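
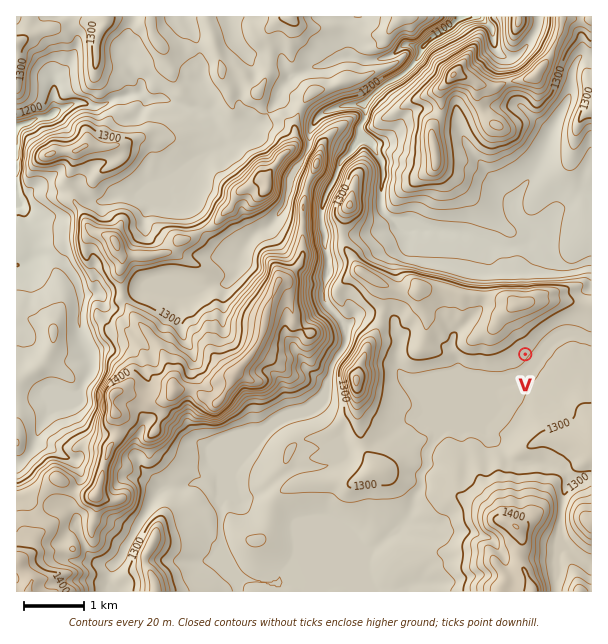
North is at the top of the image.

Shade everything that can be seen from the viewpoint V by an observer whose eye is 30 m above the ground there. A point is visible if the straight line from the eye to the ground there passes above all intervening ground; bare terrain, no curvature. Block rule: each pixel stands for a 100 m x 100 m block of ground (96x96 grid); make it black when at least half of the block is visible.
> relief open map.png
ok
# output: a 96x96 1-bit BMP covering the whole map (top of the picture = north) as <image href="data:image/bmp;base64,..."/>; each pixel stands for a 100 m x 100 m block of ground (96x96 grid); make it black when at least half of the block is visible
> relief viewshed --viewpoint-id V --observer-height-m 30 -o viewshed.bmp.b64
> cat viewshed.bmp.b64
<image width="96" height="96" href="data:image/bmp;base64,Qk2+BAAAAAAAAD4AAAAoAAAAYAAAAGAAAAABAAEAAAAAAIAEAAATCwAAEwsAAAIAAAAAAAAA////AAAAAAA/4AHgAAAeAAAAAA8/gAHgAAAOAAAAAA4/wAHgAAAHAAAAAAR/wAPgAAADAAAAAAT/wAPAAAABgAAAAAD8AAPAAAAAAAAAAAD8IAPgAAAAAAAAAAD4BAPgAAAAAAAAAAAwBgHgAAAAAAAAAAAAD4HgAAAAAAAAAAAAB4HAAAAAAAAAAAAAB4HAAAAAAAAAPBAABgCAAAAAAAAB/B8AAEAAAAAAAAAD/x8AAGAAAAAAAAAH/58AB/AAAAAAAAA//98AB+AAAAAAAAD//88AAgAAAAAAAIP//8cAAgAAAAAAA+f//+EAAAAAAAAAB+f//8AAAAAAAAAAH/H/4AAAAAAAAAAAH/H/wAAAAAAAAAAAP/v/wAIAAAAAAAAAP/v/+AMAAAAAAAAAP////AcAAAAAAAAAP/////8AAAAAAAAAf/////8AAAAAAAAAf/////8AAAAAAAAAf/////8AAAAAAAAAf/////8AAAAAAAAAf/////8AAAAAAAAAf/////8AAAAAAAAAf/////8AAAAAAAAAf/////8AAAAAAAAAf/////8AAAAAAAAAf/////8AAAAABAAAf/////8AAAAABgAAfj/f//8AAAAAAwAAeB+P//8AAAAAAYAAOB8L//8AAAAAAMAAOBwb//8AAAAAAOAAGAAJ//8AAAAAAGBgGAAB//8AAAAAAGBwAAAA//8AAAAAAHNgAAAA//8AAAAAAHPAAAAAf/8AAAAAADOAAAAAP/8AAAAAADMAAAAAH/8AAAAAADsAAAAAAAAAAAAAAB8AAAAAAAAAAAAAAB8AAAAAAAAAAAAAAA4AAAAAAAAAAAAAAA4AAAAAAAAAAAAAAAQAAAAAAAAAAAAAAAAAAAAAAAAAAAAAAAAAAAAAAAAAAAAAAAAAAAAAAAAAAAAAAAAAAAAAAAAAAAAAAAAAAAAAAAAAAAAAAAAAAAAAAAAAAAAAAAAAAAAAAAAAAAAAAAAAAAAAAAAAAAAAAAAAAAAAAAAAAAAAAAAAAAAAAAAAAAAAAAAAAAAAAAAAAAAAAAAAAAAAAAAAAAAAAAAAAAAAAAAAAAAAAAAAAAAAAAAAAAAAAAAAAAAAAAAAAAAAAAAAAAAAAAAAAAAAAAAAAAAAAAAAAAAAAAAAAAAAAAAAAAAAAAAAAAAAAAAAAAAAAAAAAAAAAAAAAAAAAAAAAAAAAAAAAAAAAAAAAAAAAAAAAAAAAAAAAAAAAAAAAAAAAAAAAAAAAAAAAAAAAAAAAAAAAAAAAAAAAAAAAAAAAAAAAAAAAAAAAAAAAAAAAAAAAAAAAAAAAAAAAAAAAAAAAAAAAAAAAAAAAAAAAAAAAAAAAAAAAAAAAAAAAAAAAAAAAAAAAAAAAAAAAAAAAAAAAAAAAAAAAAAAAAAAAAAAAAAAAAAAAAAAAAAAAAAAAAAAAAAAAAAAAAAAAAAAAAAAAAAAAAAAAAAAAAAAAAAAAAAAAAAAAAAAAAAAAAAAAAAAAAAAAAAAAAAAAAAAAAAAAAAAAAAAAAAAAAAAAAAAAAA="/>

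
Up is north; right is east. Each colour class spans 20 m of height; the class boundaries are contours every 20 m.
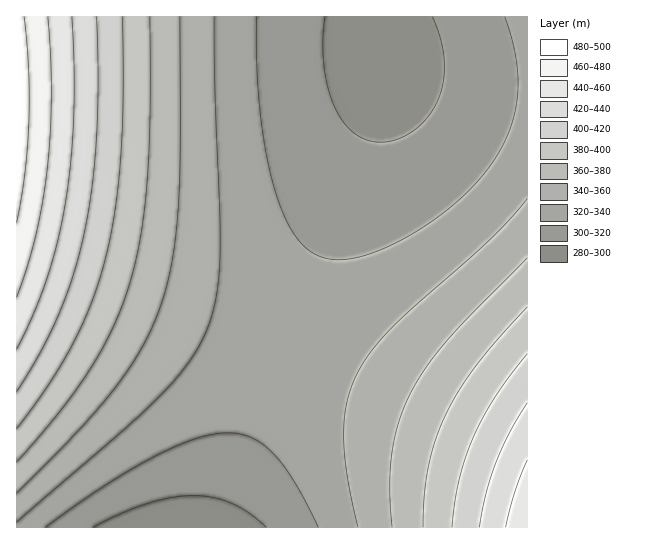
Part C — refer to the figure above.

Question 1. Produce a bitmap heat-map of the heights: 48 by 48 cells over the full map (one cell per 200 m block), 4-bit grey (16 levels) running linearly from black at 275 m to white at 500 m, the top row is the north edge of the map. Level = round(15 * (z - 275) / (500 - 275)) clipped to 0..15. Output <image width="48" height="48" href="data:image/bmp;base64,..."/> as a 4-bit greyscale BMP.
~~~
<image width="48" height="48" href="data:image/bmp;base64,Qk32BAAAAAAAAHYAAAAoAAAAMAAAADAAAAABAAQAAAAAAIAEAAATCwAAEwsAABAAAAAAAAAAAAAAABEREQAiIiIAMzMzAERERABVVVUAZmZmAHd3dwCIiIgAmZmZAKqqqgC7u7sAzMzMAN3d3QDu7u4A////AEQzMiIhERERERERIiIzM0RVVmd4iZqrvFRDMyIiIRERERESIiIzNERVVmd4iZqrvFVEQzMiIiIiIiIiIiMzNERVVmd4iZmqvGVURDMzIiIiIiIiIjMzNERVVmd4iJmqu2ZVREMzMyIiIiIiIzMzRERVVmd3iJmqu2ZlVERDMzMiIiIiMzMzRERVVmd3iJmqq3ZmVUREMzMzMzMzMzM0REVVVmZ3iJmaq3dmZVVEQzMzMzMzMzM0REVVVmZ3iImaq4d2ZlVUREMzMzMzMzM0REVVVmZ3eImZqoh3ZmVVRERDMzMzMzNEREVVVmZ3eIiZqpiHdmZVVEREMzMzMzNERERVVmZnd4iZmpiHd2ZVVURERDMzMzRERERVVWZnd4iJmpmId3ZlVVREREQzM0RERERVVWZmd3iJmamYh3ZmVVVERERERERERERVVVZmd3iImamYiHdmZVVURERERERERERFVVZmZ3eIiaqZiHd2ZVVUREREREREREREVVVmZnd4iLqpmId2ZlVVREREREREREREVVVWZmd3iLqpmId3ZmVVVERERERERERERVVVZmd3eLuqmYh3ZmVVVERERERERERERFVVVmZ3eMuqmYh3dmZVVEREREREREREREVVVWZnd8u6qYiHdmZVVUREREMzNERERERVVWZmd8u6qZiHdmZVVUREREMzMzNERERFVVZmZ8y6qZiHd2ZlVURERDMzMzM0REREVVVWZsy7qpmId2ZlVURERDMzMzMzNERERVVVZty7qpmId2ZlVURERDMzMzMzMzRERFVVVtzLqpmId3ZlVUREQzMzMzMzMzNERERVVdzLupmId3ZlVVREQzMzMzMzMzM0RERFVd3LuqmYh3ZlVVREQzMzMzMzMzMzNEREVd3LuqmYh3ZmVVREQzMzMzMzMzMzM0RERd3MuqmYh3ZmVVREMzMzMyIiIzMzMzRERe3MuqmYh3ZmVVREMzMzIiIiIiMzMzNERO3Mu6mYh3ZmVVREMzMzIiIiIiIjMzM0RO3cu6mYh3ZmVUREMzMyIiIiIiIiMzMzRO3cu6qYh3ZmVUREMzMiIiIiIiIiIzMzRO3cu6qYh3ZmVUREMzMiIiIiIiIiIjMzNO3cu6qZh3dmVURDMzMiIiIiIiIiIiMzM+3cu6qZiHdmVURDMzIiIiIiIiIiIiMzM+3cy6qZiHdmVURDMzIiIiIiIiIiIiIzM+3cy6qZiHdmVURDMzIiIiIhESIiIiIzM+3cy6qZiHdmVURDMzIiIiIRERIiIiIjM+3cy6qZiHdmVURDMzIiIiEREREiIiIjM+3cy6qZiHdmVURDMzIiIiEREREiIiIjM+3cy6qZiHdmVURDMzIiIhERERESIiIjM+3cy6qZiHdmVURDMyIiIhERERESIiIjM+3cy6qZiHdmVURDMyIiIhERERESIiIjM+3cy6qZiHdmVURDMyIiIhEREREiIiIjM+3cu6qZiHdmVURDMyIiIhEREREiIiIzM+3cu6qZiHdmVURDMyIiIhEREREiIiIzMw=="/>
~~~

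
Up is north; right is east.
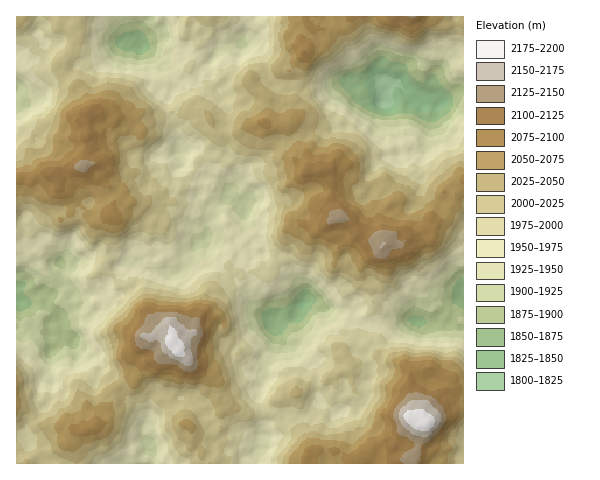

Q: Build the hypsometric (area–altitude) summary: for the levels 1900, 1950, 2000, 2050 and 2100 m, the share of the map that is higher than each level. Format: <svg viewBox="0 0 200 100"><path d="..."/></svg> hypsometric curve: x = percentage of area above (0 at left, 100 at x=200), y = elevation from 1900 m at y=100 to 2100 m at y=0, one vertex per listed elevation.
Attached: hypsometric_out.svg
<svg viewBox="0 0 200 100"><path d="M184 100l-28-25-55-25-51-25-35-25"/></svg>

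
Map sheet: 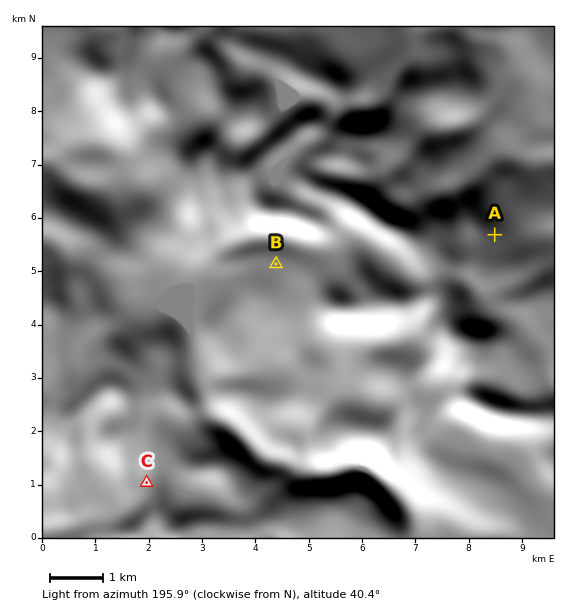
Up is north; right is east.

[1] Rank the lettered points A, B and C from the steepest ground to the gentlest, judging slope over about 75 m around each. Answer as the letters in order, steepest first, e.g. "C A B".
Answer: A C B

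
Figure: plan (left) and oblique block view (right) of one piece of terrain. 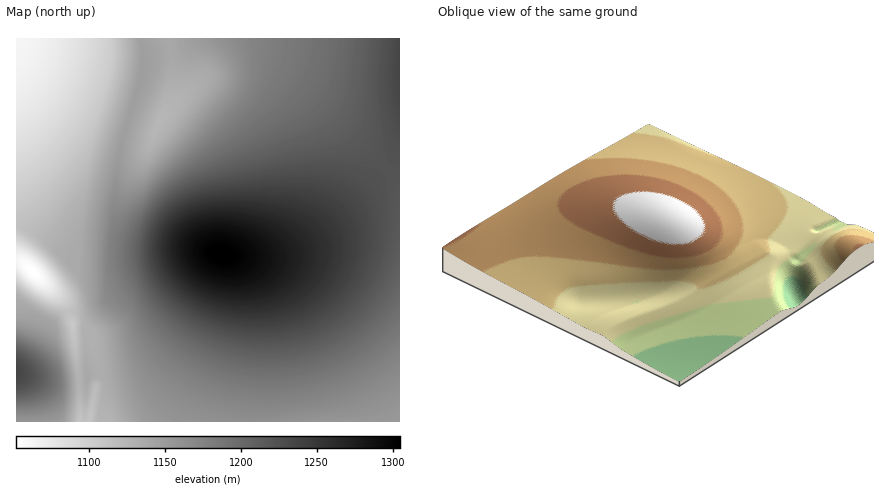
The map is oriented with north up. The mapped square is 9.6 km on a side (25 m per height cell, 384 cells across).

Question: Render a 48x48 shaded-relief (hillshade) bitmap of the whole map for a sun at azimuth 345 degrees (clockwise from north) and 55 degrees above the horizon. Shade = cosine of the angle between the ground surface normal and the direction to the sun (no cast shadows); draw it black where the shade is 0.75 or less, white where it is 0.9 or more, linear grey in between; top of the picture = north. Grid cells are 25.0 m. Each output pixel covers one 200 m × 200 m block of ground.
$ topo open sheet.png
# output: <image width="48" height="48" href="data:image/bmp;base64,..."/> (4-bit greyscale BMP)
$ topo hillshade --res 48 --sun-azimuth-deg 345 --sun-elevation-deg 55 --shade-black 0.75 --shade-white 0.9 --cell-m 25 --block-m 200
<image width="48" height="48" href="data:image/bmp;base64,Qk32BAAAAAAAAHYAAAAoAAAAMAAAADAAAAABAAQAAAAAAIAEAAATCwAAEwsAABAAAAAAAAAAAAAAABEREQAiIiIAMzMzAERERABVVVUAZmZmAHd3dwCIiIgAmZmZAKqqqgC7u7sAzMzMAN3d3QDu7u4A////ADM0REVXd3d3dmZmZmZmZmZVVVVVVWZmZiIzREVXd3d3dmZmZmZmZmZVVVVVVmZmZhIjNDVWd3d3dmZmZmZmZmZmVVVWZmZmZiMzREVWd3d3dmZmZmZmZmZVVVZmZmZmZkREVUZlZ3d3dmZmZmZmVVVVVVVVZmZmZlZmZld2Z3d3ZmZmZmZlVVVVVVVVVWZmZnd3d2d3d3d3ZmZmZmVVVVVVVVVVVVZmZomZh3iHd3d3ZmZmZlVVVVVVVVVVVVVmZqqpmHiHd3d3ZmZmVVVVVVVVVVVVVVVWZruqmHiHd3d3ZmZlVVVVVVVVVVVVVVVWZruph3iHd3d2ZmZVVVVVVVVVVVVVVVVVZrqZh3iGZmd2ZmVVVVRERERVVVVVVVVVZqmZmHd2VVZ2ZlVVVERERERVVVVVVVVVZpiaund2VVZmZlVVRERERERVVVVVVVVVZom7y5h3ZmZmZlVURERERERVVVVVVVVWZpvMuod3d2ZmZVVUREREREVVVVVVVVVmZqu7mGZ3h3ZmZlVVRERERVVVVVVVVWZmZqupdVZ3h3dmZlVVVVVVVVVVVmZmZmZmZql1RFd3h3d3ZmZVVVVVVWZmZmZmZmZmZoZDNGd3h3d3dmZmZmZmZmZmZmZmZmZmZlMiRnd4iHd3d3d3d3d3d3d3d2ZmZmZmZjIkZ3d4iIiIiId3d3d3d3d3d3d3dmZmZjNWeHeIiIiIiIiIiIiIiIh3d3d3d3dmZkV4iIeIiIiZmZmZmZmZiIiIiHd3d3d3ZneIiIiIiImZqqqqqpmZmZiIiIh3d3d3doiIiIiIiImaqqqqqqqpmZmIiIiHd3d3d4iIiIiIiImau7uqqqqqmZmYiIiId3d3d4iIiIiIiImau7u7qqqqqZmZiIiIh3d3d4iIiIiIiIiau7u7qqqqqZmZiIiIiHd3d4iIiIiIiIiau7u7qqqqmZmZmIiIiHd3d4iIiIiJiIiJq7u6qqqpmZmZiIiIiHd3d4iIiIiJmIeJqruqqqmZmZmZiIiIiHd3d4iIiIiJmId4mqqqqpmZmZmYiIiIiHd3d4iIiIiJmId3iaqqqZmZmZiIiIiIiHd3d4iIiIiImYdneZqqqZmZmIiIiIiIiHd3d4iIiIiImYdmeJmqqZmYiIiIiIiIiHd3d4iIiIiImYdmZ4mZqZmYiIiIiIiIiHd3d4iIiIiImZhmZniZmZmYiIiIiIiIh3d3d4iIiIiIiZh2VneJmZmYiIiIiIiIh3d3d4iIiIiIiZh2ZWd4mZmZiIiIiIiId3d3d4iIiIiIiZmGZWZ3iZmZiIiIiIh3d3d3d4iIiIiIiJmHZmZneImYiIiId3d3d3d3d3eIiIiIiJiHZmZmd4iIiId3d3d3d3d3d3d3iIiIiIiHZmZmZnd3d3d3d3d3d3d3d3d3eIiIiIiIdmZmZmZ3d3d3d3d3d3d3d3d3d3iIiIiId3d2ZmZnd3d3d3d3d3d3d3d3d3d3eIiHd3d3ZmZnd3d3d3d3d3d3iHd3d3d3eHd3d3d3ZmZnd3d3d3d3d3d3iA=="/>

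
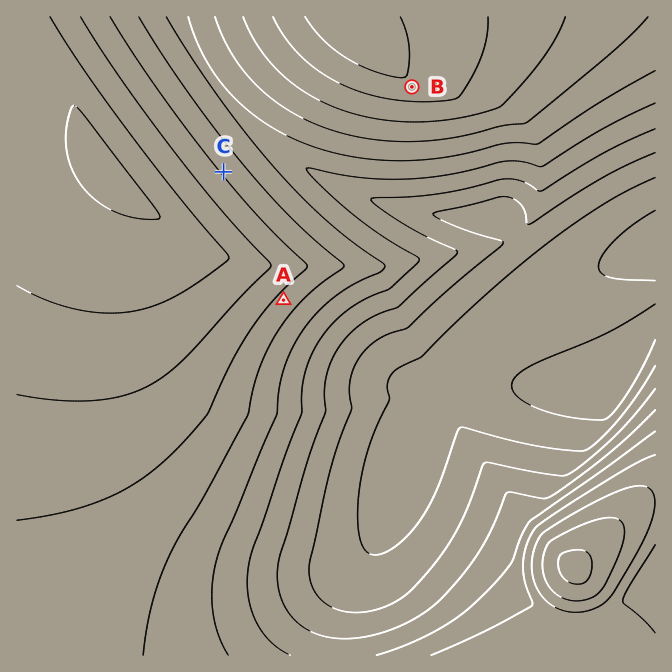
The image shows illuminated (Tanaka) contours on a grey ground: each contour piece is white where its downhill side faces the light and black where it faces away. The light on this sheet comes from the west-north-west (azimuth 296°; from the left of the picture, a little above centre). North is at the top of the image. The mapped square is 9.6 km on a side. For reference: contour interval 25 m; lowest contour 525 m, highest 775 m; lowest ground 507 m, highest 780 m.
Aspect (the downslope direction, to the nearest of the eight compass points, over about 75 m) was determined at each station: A SE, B S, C NE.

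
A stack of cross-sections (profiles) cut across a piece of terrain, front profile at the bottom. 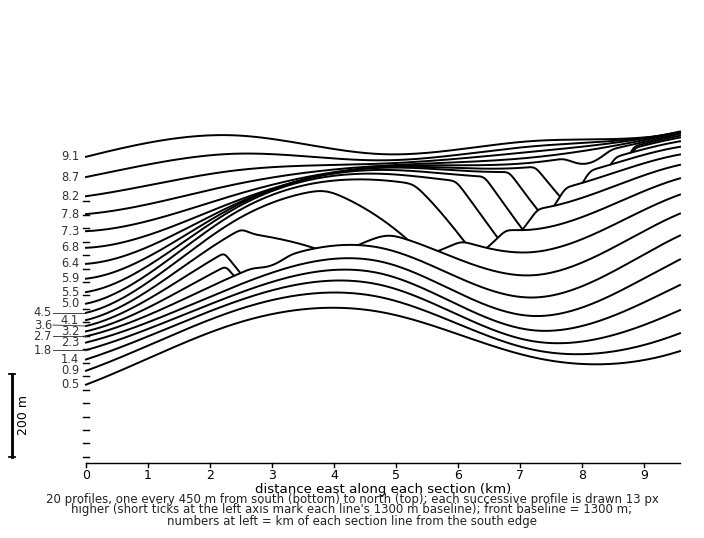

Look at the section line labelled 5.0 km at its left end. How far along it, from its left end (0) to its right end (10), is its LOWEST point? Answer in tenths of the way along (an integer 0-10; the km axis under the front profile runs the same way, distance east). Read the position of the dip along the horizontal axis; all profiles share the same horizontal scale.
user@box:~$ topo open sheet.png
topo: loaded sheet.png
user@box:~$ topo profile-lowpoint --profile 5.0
0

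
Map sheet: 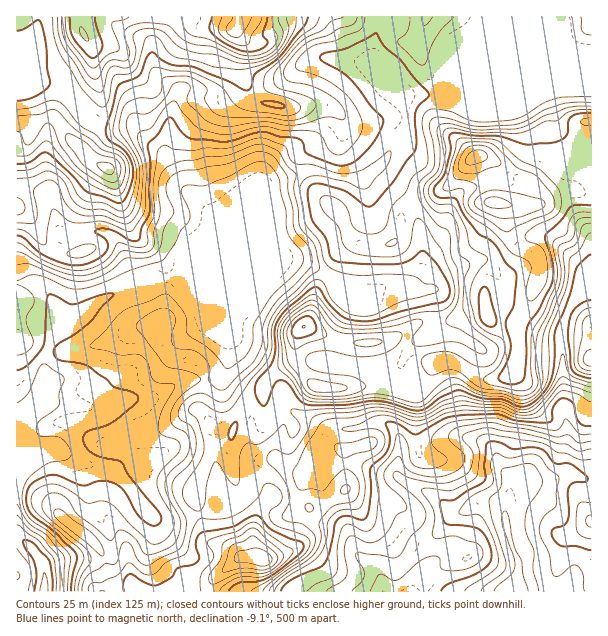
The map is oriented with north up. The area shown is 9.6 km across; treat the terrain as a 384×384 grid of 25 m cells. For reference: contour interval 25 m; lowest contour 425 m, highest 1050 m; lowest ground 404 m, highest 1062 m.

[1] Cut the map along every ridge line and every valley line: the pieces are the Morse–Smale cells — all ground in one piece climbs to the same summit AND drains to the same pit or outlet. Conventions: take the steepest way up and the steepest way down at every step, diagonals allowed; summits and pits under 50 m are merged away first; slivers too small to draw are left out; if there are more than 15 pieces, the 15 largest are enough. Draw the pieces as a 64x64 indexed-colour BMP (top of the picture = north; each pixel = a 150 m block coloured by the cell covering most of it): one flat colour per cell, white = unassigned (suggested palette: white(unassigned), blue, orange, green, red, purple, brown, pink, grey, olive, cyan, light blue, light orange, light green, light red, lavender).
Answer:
<image width="64" height="64" href="data:image/bmp;base64,Qk12CAAAAAAAAHYAAAAoAAAAQAAAAEAAAAABAAQAAAAAAAAIAAATCwAAEwsAABAAAAAAAAAA////ALR3HwAOf/8ALKAsACgn1gC9Z5QAS1aMAMJ34wB/f38AIr28AM++FwDox64AeLv/AIrfmACWmP8A1bDFABEbu7u4iIu7u4iIiIiIiIiIiIiIhVVVVVVVVVzMzMAAERu7u7u7u7u7u7uIiIiIiIiIiIiFVVVVVVVVVczMzMARG7u7u7u7u7u7u7iIiIiIiIiIiFVVVVVVVVVVzMzMzBERG7sbu7u7u7u7u4iIiIiIiIiFVVVVVVVVVVXMzMzMEREREREbu7u7u7u7iIiIiIiIiFVVVVVVVVVVXMzMzMwRERERERu7u7u7u4iIiIiIiIiFVVVVVVVVVVVczMzMzBERERERu7u7u7u4iIiIiIiIiIVVVVVVVVVVVVzMzMzMERERERG7u7u7u7iIiIiIiIhVVVVVVVVVVVVVzMzMzMwRERERG7u7sRERiIiIiIiFVVVVVVVVVVVVVVXMzMzMzBERERG7u7sREREACIiIiIVVVVVVVVVVVWZlVczMzMzMEREREbu7sREREQAAAIiIhVVVVVVVVVVWZmZmbMzMzMwRERERu7uxERERAAAAiIiIVVVVVVVVVmZmZmZszMzMzBERERG7uxEREREAAACIiIhVVVVVVVZmZmZmZmzCLMzMERERG7sRERERERAAAIiIhVVVVVVVZmZmZmZmIiIiIAAREREREREREREREAAACIVVVVVVVVVmZmZmZmYiIiIgABEREREREREREREQAAAABVVVVVVVVVZmZmZmYiIiIiAAEREREREREREREREAAAAFVVVVVVVVVmZmZmYiIiIiIAAREREREREREREREQAAAABVVVVVVVVmZmZiIiIiIiIgABEREREREREREREREQAAAFVVZmZlVmZmZiIiIiIiIiAAEREREREREREREREREAAAVWZmZmZmZmZmIiIiIiIiIAARERERERERERERERERAABmZmZmZmZmZmIiIiIiIiIgABERERERERERERERERAAAGZmZmZmZmZmIiIiIiIiIiAAERERERERERERERERAAAAZmZmZmZmZmIiIiIiIiIiIAARERERERERERERERAAAAZmZmZmZmZmIiIiIiIiIiIgABEREREREREREREREAAAdmZmZmZmZmIiIiIiIiIiIiAAERERERERERERERERAAd3ZmZmZmZmYiIiIiIiIiIiIAAREREREREREREREREHd3d2ZmZmZmZiIiIiIiIiIiIgABEREREREREREREREQd3d3ZmZmZmZmYiIiIiIiIiIiAAEREREREREREREREXd3d3dmZ3d3d3ZmYiIiIiIiIiIAAREREREREREREREXd3d3d3d3d3d3d3ZiIiIiIiIiIgABEREREREREREREXd3d3d3d3d3d3d3d3MzIiIiIiIiAAEREREREREREREXd3d3d3d3d3d3d3d3czMzIiIiIiIAAREREREREREREXd3d3d3d3d3d3d3d3dzMzMyIiIiIiABERERERERERERd3d3d3d3d3d3Mzd3czMzMzMzMyIiIiERERERERGhERd3d3d3d3d3dzMzMzMzMzMzMzMzMiIiIREREREREaqqozMzMzd3d3dzMzMzMzMzMzMzMzMyIiIhEREREREaqqqqMzMzMzN3czMzMzMzMzMzMzMzMzIiIiERERERERqqqqozMzMzMzMzMzMzMzMzMzMzMzMzMiIiIREQABERqqqqqqMzMzMzMzMzMzMzMzMzMzMzMzIiIiIhEQAAERGqqqqqqkMzMzMzMzMzMzMzMzMzMzMzIiIiIiEQANqqqqqqqqqqRDMzMzMzMzMzMzMzMzMzMzMiIiIiIRAN3aqqqqqqqqqkQzMzMzMzMzMzMzMzMzMzMiIiIiIgAA3dqqqqqqqqqkREMzMzMzMzMzMzMzMzMzMyIiIiIiAADd3aqqqqqqqkRERDMzMzMzMzMzMzMzMzMyIiIiIiIA3d3dqqqqqqqkREREQzMzMzMzMzMzMzMzMzIiIiIiIt3d3d3aqqqqqkREREREMzMzMzMzMzMzMzMzIiIiIiIi3d3d3dqqqqqkREREREREQzM0REMzMzMzMzMiIiIiIiLd3d3d2qqqqqREREREREREREREREMzMzMzMiIiIiIiIt3d3d2qqqqqREREREREREREREREQzMzMzMyIiIiIiIi3d3d3aqqqqrkREREREREREREREREMzMzMyIiIiIiIiLd3d3dqqqq7uREREREREREREREREQzMzMyIiIiIiIiIt3d3d3aqq7u5EREREREREREREREREMzMiIiIiIiIiIi3d3d3d7u7u7kRERERERERERESZmUQzMiIiIiIiIiIiLd3d3QDu7u7uRERERERERERESZmZmSIiIiIiIiIiIiIt3d3dAA7u7u7kRERERJmZmZmZmZmZIiIiIiIiIiIiIi3d3dAA7u7u7uRERERJmZmZmZmZmf////IiIiIiIiIiLd3QAADu7u7uREREREmZmZmZmZmZ////8iIiIiIiIiIgAAAAAO7u7uREREREmZmZmZmZmZn/////IiIiIiIiIiAAAAAA7u7uRERERESZmZmZmZmZn//////yIiIiIiIiIAAAAADu7u5ERERERJmZmZmZmZmf//////8iIiIiIiIgAAAADu7u7kREREREmZmZmZmZmZ////////IiIiIiIiAAAAAO7u7uRERERESZmZmZmZmZn///////8iIiIiIiIAAAAO7u7uRERERERJmZmZmZmZmf///////yIiIiIiIgAAAA7u7u5EREREREmZmZmZmZmZn///////8iIiIiIi"/>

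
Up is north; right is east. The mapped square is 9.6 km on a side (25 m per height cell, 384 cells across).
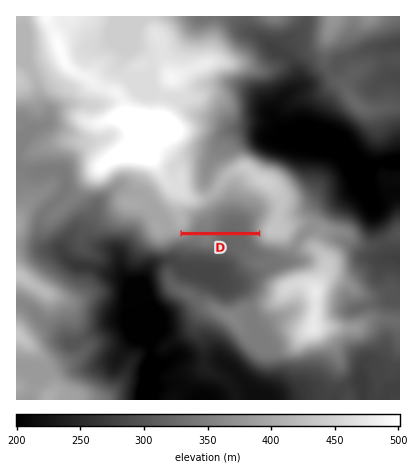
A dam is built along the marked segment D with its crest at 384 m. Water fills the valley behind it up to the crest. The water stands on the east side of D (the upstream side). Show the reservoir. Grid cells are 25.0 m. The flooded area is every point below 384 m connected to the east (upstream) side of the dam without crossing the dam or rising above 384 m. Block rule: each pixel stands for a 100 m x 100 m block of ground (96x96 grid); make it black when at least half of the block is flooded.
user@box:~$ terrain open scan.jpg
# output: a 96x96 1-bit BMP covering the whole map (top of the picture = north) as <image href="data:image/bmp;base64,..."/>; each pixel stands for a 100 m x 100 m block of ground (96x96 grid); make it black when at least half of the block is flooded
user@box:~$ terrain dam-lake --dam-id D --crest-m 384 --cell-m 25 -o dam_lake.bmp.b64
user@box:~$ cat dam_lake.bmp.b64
<image width="96" height="96" href="data:image/bmp;base64,Qk2+BAAAAAAAAD4AAAAoAAAAYAAAAGAAAAABAAEAAAAAAIAEAAATCwAAEwsAAAIAAAAAAAAA////AAAAAAAAAAAAAAAAAAAAAAAAAAAAAAAAAAAAAAAAAAAAAAAAAAAAAAAAAAAAAAAAAAAAAAAAAAAAAAAAAAAAAAAAAAAAAAAAAAAAAAAAAAAAAAAAAAAAAAAAAAAAAAAAAAAAAAAAAAAAAAAAAAAAAAAAAAAAAAAAAAAAAAAAAAAAAAAAAAAAAAAAAAAAAAAAAAAAAAAAAAAAAAAAAAAAAAAAAAAAAAAAAAAAAAAAAAAAAAAAAAAAAAAAAAAAAAAAAAAAAAAAAAAAAAAAAAAAAAAAAAAAAAAAAAAAAAAAAAAAAAAAAAAAAAAAAAAAAAAAAAAAAAAAAAAAAAAAAAAAAAAAAAAAAAAAAAAAAAAAAAAAAAAAAAAAAAAAAAAAAAAAAAAAAAAAAAAAAAAAAAAAAAAAAAAAAAAAAAAAAAAAAAAAAAAAAAAAAAAAAAAAAAAAAAAAAAAAAAAAAAAAAAAAAAAAAAAAAAAAAAAAAAAAAAAAAAAAAAAAAAAAAAAAAAAAAAAAAAAAAAAAAAAAAAAAAAAAAAAAAAAAAAAAAAAAAAAAAAAAAAAAAAAAAAAAAAAAAAAAAAAAAAAAAAAAAAAAAAAAAAAAAAAAAAAAAAAAAAAAAAAAAAAAAAAAAAAAAAAAAAAAAAAAAAAAAAAAAAAAAAAAAAAAAAAAAAAAAAAAAAAAAB//+AAAAAAAAAAAAB//+AAAAAAAAAAAAA//+AAAAAAAAAAAAA///AAAAAAAAAAAAAf//AAAAAAAAAAAAAH//AAAAAAAAAAAAAD//AAAAAAAAAAAAAA/+AAAAAAAAAAAAAAP4AAAAAAAAAAAAAAHAAAAAAAAAAAAAAAAAAAAAAAAAAAAAAAAAAAAAAAAAAAAAAAAAAAAAAAAAAAAAAAAAAAAAAAAAAAAAAAAAAAAAAAAAAAAAAAAAAAAAAAAAAAAAAAAAAAAAAAAAAAAAAAAAAAAAAAAAAAAAAAAAAAAAAAAAAAAAAAAAAAAAAAAAAAAAAAAAAAAAAAAAAAAAAAAAAAAAAAAAAAAAAAAAAAAAAAAAAAAAAAAAAAAAAAAAAAAAAAAAAAAAAAAAAAAAAAAAAAAAAAAAAAAAAAAAAAAAAAAAAAAAAAAAAAAAAAAAAAAAAAAAAAAAAAAAAAAAAAAAAAAAAAAAAAAAAAAAAAAAAAAAAAAAAAAAAAAAAAAAAAAAAAAAAAAAAAAAAAAAAAAAAAAAAAAAAAAAAAAAAAAAAAAAAAAAAAAAAAAAAAAAAAAAAAAAAAAAAAAAAAAAAAAAAAAAAAAAAAAAAAAAAAAAAAAAAAAAAAAAAAAAAAAAAAAAAAAAAAAAAAAAAAAAAAAAAAAAAAAAAAAAAAAAAAAAAAAAAAAAAAAAAAAAAAAAAAAAAAAAAAAAAAAAAAAAAAAAAAAAAAAAAAAAAAAAAAAAAAAAAAAAAAAAAAAAAAAAAAAAAAAAAAAAAAAAAAAAAAAAAAAAAAAAAAAAAAAAAAAAAAAAAAAAAAAAAAAAAAAAAAAAAAAAAAAAAAAAAAAAAAAAAAAAAA="/>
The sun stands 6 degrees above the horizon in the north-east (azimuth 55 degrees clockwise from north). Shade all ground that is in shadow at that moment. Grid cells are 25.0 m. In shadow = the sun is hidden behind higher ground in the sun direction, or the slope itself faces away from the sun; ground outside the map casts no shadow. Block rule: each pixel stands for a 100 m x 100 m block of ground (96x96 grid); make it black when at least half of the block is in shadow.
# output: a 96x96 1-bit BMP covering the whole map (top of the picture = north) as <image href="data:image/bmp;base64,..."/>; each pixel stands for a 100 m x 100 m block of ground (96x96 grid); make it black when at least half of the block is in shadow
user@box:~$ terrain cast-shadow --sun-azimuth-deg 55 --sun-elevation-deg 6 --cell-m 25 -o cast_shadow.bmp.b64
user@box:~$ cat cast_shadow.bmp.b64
<image width="96" height="96" href="data:image/bmp;base64,Qk2+BAAAAAAAAD4AAAAoAAAAYAAAAGAAAAABAAEAAAAAAIAEAAATCwAAEwsAAAIAAAAAAAAA////AAAAAAAAAAAAAAAAAAAAAAAAAAAAAAAAAAAAAAAAAAAAAAAAABAAAAAAAAAAAAAD8HAAAAAAAAAAAAAH/nAAAAAAAAAAAAAf/zAAAAAAAAAAAAA//8AHAAAAAAAAAAB///AHAAAAAAAAAAB///gDAAAAAAAAAAD///4AAAAAAAAAAAH///4AAAAAAAAAABP/8f5wAABAAAAAAH//4f7wAAAAAAAAAP//wf7wAAAAAAAAAP//gf5gAAAAAAAAAff/gP4AAAAAAAAAD+f/AP4AAAAAAAAAH+f+AHwAAAAAAAAAH+/8AAAAAAAAAAAAf/f4AAAAAAAAAAAA//vwHAAAAAAAAAAB//nAPw+AAAAOAAAD//gAP4/AAAA/AAAD//AAH4fAAAB/AAAH//AAH4PAAAD+AAAD/+AAH4PAAAD8AAAD/4AAD8HAAAD4AAAD/gAAD8AAAADgAAAD/AAAB4AAAAAAAAAB/AAAAAAAAAAAAAAB+AAAAAAAAAAAAABw+AAAAAAAAAAAAAH/+AAAAAAAAAAAAAH/8AAAAACAAAAAAAH/8AAGAA/wAAAAAAH/+AAHgAfwAAAAAAH//AQD/4PgAAAAAAH/+AcB/+HAAAAAAAP/+AIB/+AAAAAAAAH/8AAB/+AAAAAAAAH/4AAA/wAAAAAAAAH/4AAAfgAAAAAAAAH/wAAAfAAAAAAAAA/fwAAAPAAAAAAAAA/vgAAAfAAAAAAAAB/jAAAAeAAAAAAAAA/gAAAAfgAAAAAAAA/gHgAAfwAAAAAAAA/APwAAfwAAAAAA/B+AfwAAfwAAAAAAf/+A/gAA/wAAAAAAf/8B/AAA/gAAAAAAf//3/AAA/AAAAAAAP///+AAAeAAAAAAAP/n/+AAAAAAAAAAAP/n/8AAAAAAAAAAAP/j/4AAAAAAAAAAAP/D/4AAAAAAAAAAAP+B/wAAAAAAAAAAAf+A/gAAAAAAAAAAAf8AAAAAAAAAAAAAAP8AAAAAAAAAAAAAAP4AAAAAAAAAAD4AAHgAAAAAAAAAAH8AAAAAAAAAAAAAA/4AAf4PAAAAAAAAH/4AA//P4AAAAAAAf/4AA//P4AAAAAAA//wAA/8HwAAAAAAA//wAA/wDgAAAAAAB//wAA/gAAAAAAAAB//gAA/AAAAAAAAAA//AAA8AAAAAAAAAA/+AAB8AAAAAAAAAAf8AAD+AAAAAAAAAAH4AAD+AAAAAAAAAADwAAD4AAAAAAAAAAzgAADAAAAAAAAAAD8AAACAwAAAAAAAAH8AAAH/wAAAAAAGAP8AAAH/gAAAAAAGAH8AAAP/AAAAAAAAAH4AAAP+AAAAAAAAAHwAAAP8AAAAAAAAADAAAAf4AAAAAAAAAAAAAAf4AAAAAAAAAAAAAAfwAAAAAAAAADgAAAfwAAAAAAAAAD4AAAfgAAAAAAAAAH4AAA/gAAAAAAAAAD4AAB/gAAAAAAAAAD4AAB/AAAAAAAAAAD4AAB/AAAAAAAADwD4AAB+AAAAAAAAH4B4AAA+AAAAAAAADwB8AAAeAAAAAAAABAA8AAA="/>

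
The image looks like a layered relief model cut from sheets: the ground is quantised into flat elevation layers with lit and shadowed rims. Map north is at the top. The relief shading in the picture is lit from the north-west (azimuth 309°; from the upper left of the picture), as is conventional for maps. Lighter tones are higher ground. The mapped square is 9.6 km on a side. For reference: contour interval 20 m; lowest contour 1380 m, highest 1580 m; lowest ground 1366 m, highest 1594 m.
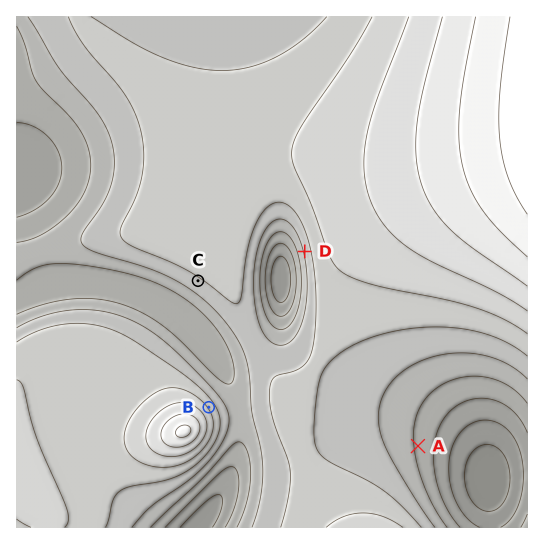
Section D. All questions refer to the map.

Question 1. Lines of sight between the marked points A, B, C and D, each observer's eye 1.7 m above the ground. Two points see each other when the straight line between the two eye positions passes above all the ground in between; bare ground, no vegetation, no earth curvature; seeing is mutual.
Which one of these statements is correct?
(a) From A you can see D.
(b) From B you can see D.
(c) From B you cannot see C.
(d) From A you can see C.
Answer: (b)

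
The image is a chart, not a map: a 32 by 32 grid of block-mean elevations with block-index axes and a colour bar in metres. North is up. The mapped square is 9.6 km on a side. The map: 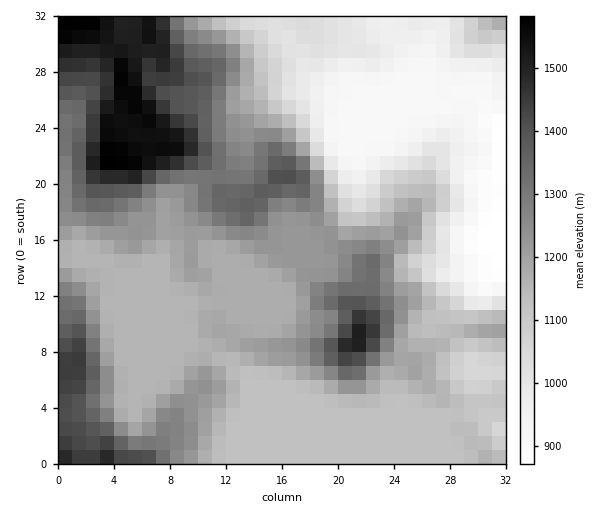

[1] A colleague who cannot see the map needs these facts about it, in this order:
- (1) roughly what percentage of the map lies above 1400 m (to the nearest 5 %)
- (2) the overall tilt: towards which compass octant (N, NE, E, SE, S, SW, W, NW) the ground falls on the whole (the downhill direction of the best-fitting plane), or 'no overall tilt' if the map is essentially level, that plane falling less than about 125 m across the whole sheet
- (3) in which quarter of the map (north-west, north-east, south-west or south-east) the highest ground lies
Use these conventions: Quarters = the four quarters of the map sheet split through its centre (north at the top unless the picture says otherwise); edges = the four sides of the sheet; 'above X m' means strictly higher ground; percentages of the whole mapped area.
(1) Ground above 1400 m makes up about 15 % of the sheet.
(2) On the whole the ground falls towards the east.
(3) Look to the north-west quarter for the highest ground.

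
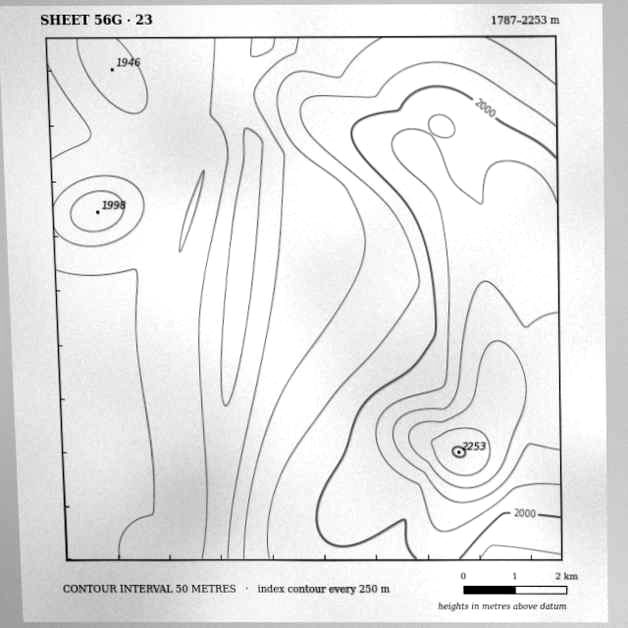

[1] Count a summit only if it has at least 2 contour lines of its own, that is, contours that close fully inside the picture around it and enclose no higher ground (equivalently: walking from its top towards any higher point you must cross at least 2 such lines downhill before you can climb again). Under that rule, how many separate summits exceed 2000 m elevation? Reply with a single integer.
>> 1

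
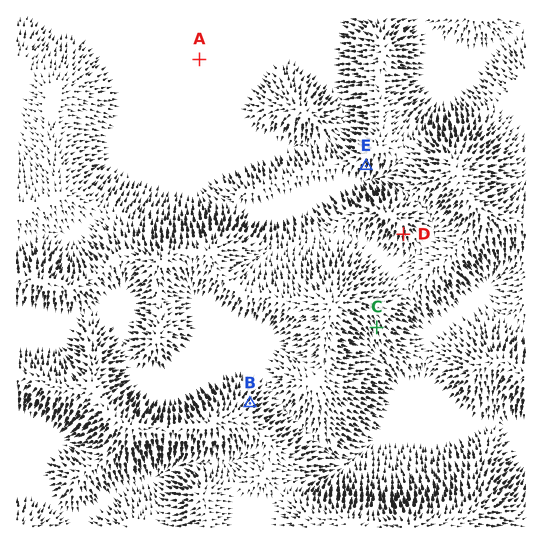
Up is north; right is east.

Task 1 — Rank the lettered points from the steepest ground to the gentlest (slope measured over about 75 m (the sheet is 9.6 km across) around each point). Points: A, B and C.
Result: B C A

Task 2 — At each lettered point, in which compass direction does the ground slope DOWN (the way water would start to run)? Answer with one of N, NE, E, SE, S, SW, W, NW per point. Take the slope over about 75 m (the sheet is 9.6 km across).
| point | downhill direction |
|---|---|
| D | S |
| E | S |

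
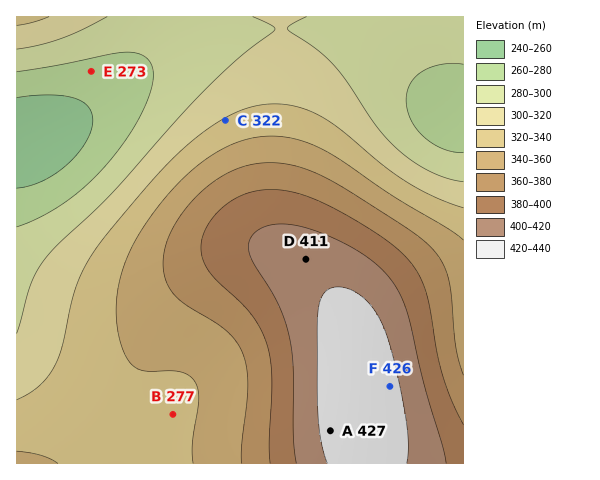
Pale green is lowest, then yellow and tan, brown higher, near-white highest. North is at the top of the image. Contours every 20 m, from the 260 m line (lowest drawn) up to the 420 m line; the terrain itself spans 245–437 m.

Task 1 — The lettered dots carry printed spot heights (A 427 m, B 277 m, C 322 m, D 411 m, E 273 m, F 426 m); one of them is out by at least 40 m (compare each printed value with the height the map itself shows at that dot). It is B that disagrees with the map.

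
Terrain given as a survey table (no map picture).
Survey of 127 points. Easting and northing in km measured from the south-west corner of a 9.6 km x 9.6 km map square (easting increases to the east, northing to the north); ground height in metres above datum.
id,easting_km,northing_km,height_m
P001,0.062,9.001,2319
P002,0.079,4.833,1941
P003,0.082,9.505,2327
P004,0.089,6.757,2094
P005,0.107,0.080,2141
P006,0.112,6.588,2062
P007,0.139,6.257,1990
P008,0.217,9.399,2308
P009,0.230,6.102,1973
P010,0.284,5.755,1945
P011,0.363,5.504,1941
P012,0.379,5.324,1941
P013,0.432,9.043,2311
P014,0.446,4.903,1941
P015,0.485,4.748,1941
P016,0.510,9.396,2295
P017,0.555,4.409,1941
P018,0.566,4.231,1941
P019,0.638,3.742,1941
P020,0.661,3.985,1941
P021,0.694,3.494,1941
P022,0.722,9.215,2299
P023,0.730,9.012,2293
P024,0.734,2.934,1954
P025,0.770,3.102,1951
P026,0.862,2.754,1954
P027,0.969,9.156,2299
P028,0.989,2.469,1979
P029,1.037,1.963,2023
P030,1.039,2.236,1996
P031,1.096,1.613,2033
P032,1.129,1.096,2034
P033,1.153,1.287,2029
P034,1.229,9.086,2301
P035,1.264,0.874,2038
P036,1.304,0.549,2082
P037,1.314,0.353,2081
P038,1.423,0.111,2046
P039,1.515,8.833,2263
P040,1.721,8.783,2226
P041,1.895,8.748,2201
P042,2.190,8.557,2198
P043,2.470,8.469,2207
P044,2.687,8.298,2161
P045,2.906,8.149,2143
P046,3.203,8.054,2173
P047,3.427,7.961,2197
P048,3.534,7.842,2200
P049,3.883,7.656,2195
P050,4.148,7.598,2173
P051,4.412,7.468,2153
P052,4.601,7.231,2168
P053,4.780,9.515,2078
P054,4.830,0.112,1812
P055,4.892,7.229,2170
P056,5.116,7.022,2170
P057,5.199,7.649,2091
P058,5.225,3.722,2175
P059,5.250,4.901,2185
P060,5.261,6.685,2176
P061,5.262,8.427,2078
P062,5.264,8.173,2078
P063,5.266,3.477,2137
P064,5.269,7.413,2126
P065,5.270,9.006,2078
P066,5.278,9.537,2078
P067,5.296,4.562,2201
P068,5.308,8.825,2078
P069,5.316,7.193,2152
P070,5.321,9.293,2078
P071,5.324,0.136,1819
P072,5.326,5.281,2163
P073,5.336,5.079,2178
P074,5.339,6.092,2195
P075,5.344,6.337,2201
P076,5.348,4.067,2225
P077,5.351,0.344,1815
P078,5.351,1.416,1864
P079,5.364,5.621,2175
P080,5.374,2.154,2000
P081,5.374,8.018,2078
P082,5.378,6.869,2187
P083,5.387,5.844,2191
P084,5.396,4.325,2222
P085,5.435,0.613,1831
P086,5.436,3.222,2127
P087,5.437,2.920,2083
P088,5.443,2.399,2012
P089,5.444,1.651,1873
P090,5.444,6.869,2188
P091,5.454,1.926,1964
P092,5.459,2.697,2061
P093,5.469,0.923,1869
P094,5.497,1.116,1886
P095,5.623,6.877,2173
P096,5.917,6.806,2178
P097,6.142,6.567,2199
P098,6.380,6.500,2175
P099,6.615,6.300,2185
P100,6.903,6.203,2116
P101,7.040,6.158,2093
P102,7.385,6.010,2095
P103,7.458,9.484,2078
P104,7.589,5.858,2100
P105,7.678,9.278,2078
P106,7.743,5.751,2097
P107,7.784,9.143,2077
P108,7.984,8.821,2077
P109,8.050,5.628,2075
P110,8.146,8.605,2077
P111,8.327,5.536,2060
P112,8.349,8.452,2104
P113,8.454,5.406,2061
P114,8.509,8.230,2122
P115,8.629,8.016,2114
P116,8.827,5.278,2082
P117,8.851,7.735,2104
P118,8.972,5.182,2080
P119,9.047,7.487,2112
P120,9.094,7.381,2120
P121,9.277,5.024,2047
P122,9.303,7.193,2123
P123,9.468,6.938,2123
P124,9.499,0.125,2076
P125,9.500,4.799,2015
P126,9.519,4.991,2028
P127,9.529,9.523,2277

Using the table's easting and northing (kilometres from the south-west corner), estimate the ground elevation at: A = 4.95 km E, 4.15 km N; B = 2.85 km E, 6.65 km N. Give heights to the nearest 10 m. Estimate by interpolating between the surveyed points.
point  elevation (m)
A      2140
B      2070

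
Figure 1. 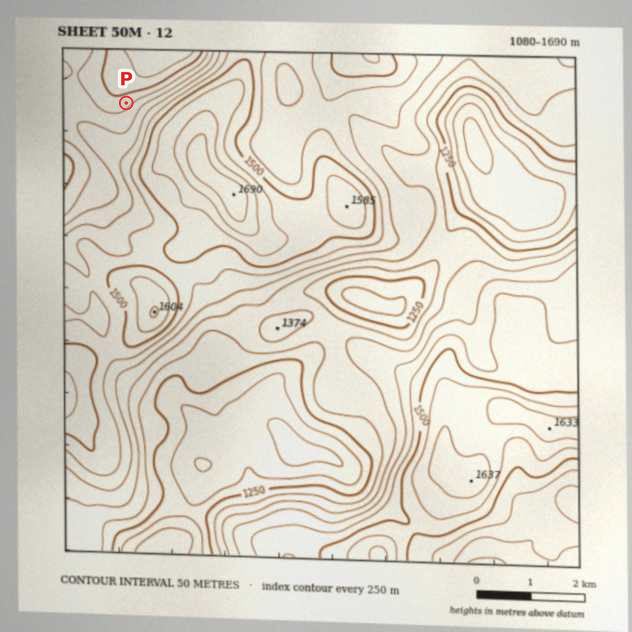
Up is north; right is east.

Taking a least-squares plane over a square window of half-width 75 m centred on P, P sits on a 12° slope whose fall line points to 325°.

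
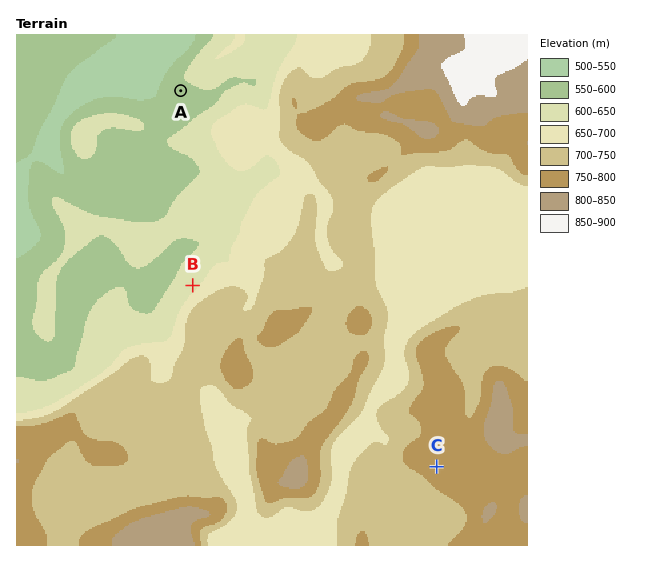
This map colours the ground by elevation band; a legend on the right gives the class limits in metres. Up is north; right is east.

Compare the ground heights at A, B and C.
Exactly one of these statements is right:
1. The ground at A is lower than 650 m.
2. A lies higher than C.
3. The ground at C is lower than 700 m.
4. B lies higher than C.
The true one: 1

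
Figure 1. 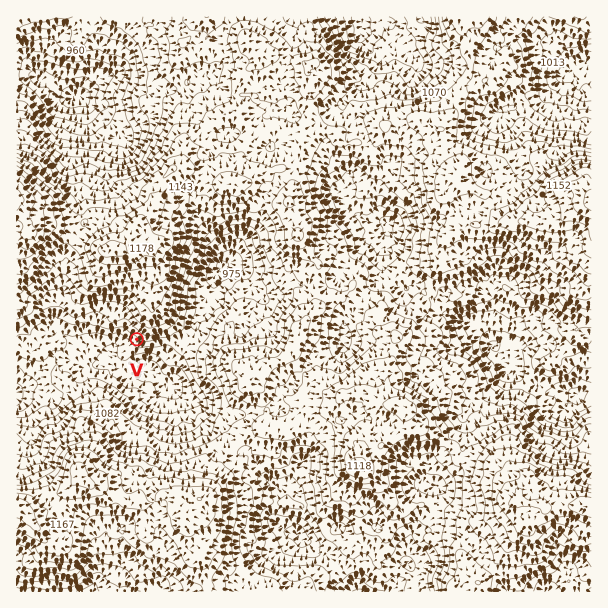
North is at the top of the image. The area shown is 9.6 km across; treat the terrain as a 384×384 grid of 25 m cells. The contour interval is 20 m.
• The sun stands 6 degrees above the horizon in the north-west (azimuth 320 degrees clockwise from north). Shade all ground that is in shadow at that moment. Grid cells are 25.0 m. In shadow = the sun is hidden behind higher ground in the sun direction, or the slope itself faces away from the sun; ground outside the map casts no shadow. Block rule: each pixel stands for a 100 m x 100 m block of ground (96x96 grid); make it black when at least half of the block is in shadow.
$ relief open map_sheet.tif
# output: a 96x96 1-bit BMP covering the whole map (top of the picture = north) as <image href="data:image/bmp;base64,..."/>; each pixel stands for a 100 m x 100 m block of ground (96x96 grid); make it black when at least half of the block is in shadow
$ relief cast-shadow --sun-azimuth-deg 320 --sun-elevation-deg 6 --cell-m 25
<image width="96" height="96" href="data:image/bmp;base64,Qk2+BAAAAAAAAD4AAAAoAAAAYAAAAGAAAAABAAEAAAAAAIAEAAATCwAAEwsAAAIAAAAAAAAA////AAAAAAB//wQAAAAfzAAD5+n//weAAAAPwAAB7+F//wOAYAADxgAAP/g//gEA8AAAwAAAD/wP/gEB8AAAAQAAA/wP/EAAcAAAA4AAAf8MPGAAP4AAA4AAAf/AOAIAH8AAA4AAH/8AOAAAPwAAA4AAH/MMMAACfgAAAeAAA/EAAAADP/oAAOAAA/AAAEAA//cOIeAAA/AAAWAAf/YOIOAAAPsAP4AAOeYOEGAAAAAAPwAAccAEGAAAAAAAHgAAcEAAPgAAAAAADgAAMAAAf8AAAAAAAAAAEBAAf/AAAAAAAAAACPgB//gAAAAAAAAAAPwAv/wAAAAAAAAAAGAAH/4AAAAAAAAAATmAB/4AAAAAAAAAAAOAB/4AAAAAAAAAAAeAB/8AAAAAAAAAAA8AA/8AAAAAAAAAAAcAAf8AAAAAAAAAAAAAABkAAAAAAAAAAAAAAAAAAAAAAAAAAAAAACAAAAAAAAAAAAAAADGAAAAAAAAAAAABABmAAGAAAAAAAAAAAAgAACAAAAAAAWAAAAAAAAwAAAAAASAAAAAAAB4AAAAAAAAAAAAwAH4AAAAAAAQAAEAAAHwAAAggAAYAAEAAAHwAAB8AAAWAAAAAAGkIAB8AAAGAAAAAAAAMAB/wAAHAAAAAAA8EAg/4AAHgAMGAAAcAAMf8AADkAMGHAAN+Def8AAAAAECHAAH//eP+AAAYAAAPAAH/+OP/AAAcAAB/AAD/uGP/gAAMAAD+AAD/v+D/wAAMAAD/AAE/n+H/4AAMAAL/DAB/z+D/4AAAAAB/BAD/z+D/4AAAAAAPAAH/x+B/4AAAAAH/AAD/w/x/4AAAAAP/gAD/wfx/8AAYIAP/4AA/wfx/8AAYAAP/5AA/wf//+AAIAADPmAB/wfn//AIEAAADwAA/gAD//gDgAAADwAA/gAD//gHgAABn4YA/gAA//gHwAABz8YAPgAAf/wDwAAAx+AANgAAP/wBwAAAAGBgAAAAPf4A4AAAAAAgAAAA+P4AYGgAAAABzAAA+PwAAGgAAAAAzAAAMHwAACAAAAAAAAAAAH4AAAAAAAAAAAAAAB4A8AAAAAAAAAAAMAYB+AAAAAAAAAABsAAB+AAAAAAAAAAAMAAA/AAAAAAAAAAAAAAC/gAAIAAAAAAAAAAADgAAAAAAAAAAAAAAHAAAAAAAAAAAAAAAGAAAAAAAAAAAAAAAAAAAAAAAAAAAAAAAAAAAAAAAAAAAAAAAAAAAQAAAAAAAAAAAAAAA4AAAAAAAAAAAAAAA8AAAAAAAAAAAAAAA+AAAAAAAAAAA4AAAP4AAAAAAAAAA+AAAf4AAEQAAAAAA+AAAf8QAA4AAAAAAfAAAG/wAA4AAAAAAfAAAAa4AAeAAAAAAfAAAAT8BkPgAQAAAAAAAAH/gc/gACAAAAAAAADfh+/AACAAAAAAAAAP/4eAAAAAAAAAAAAD/4OAAAAAAAAAAOAB/4GAAAAAAAAAAPBwf+AAAAAAAAAAAHj4P/AAAAQAAAAAAHzwA/wAAAgAAAAAADxwAPwAAAAAAAAAADjwA="/>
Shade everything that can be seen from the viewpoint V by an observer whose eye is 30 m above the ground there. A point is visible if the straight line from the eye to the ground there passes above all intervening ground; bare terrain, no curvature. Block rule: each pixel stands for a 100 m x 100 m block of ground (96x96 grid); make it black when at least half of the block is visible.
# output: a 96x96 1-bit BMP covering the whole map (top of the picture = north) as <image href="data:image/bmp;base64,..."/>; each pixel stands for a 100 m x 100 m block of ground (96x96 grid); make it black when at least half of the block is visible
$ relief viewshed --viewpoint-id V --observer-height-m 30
<image width="96" height="96" href="data:image/bmp;base64,Qk2+BAAAAAAAAD4AAAAoAAAAYAAAAGAAAAABAAEAAAAAAIAEAAATCwAAEwsAAAIAAAAAAAAA////AAAAAAAAAAAAAAAAAAAAAAAAAAAAAAAAAAAAAAAAAAAAAAAAAAAAAAAAAAAAAAAAAAAAAAAAAAAAAAAAAAAAAAAAAAAAAAAAAAAAAAAAAAAAAAAAAAAAAAAAAAAAAAAAAAAAAAAAAAAAAAAAAAAAAAAAAAAAAAAAAAAAAAAAAAAAAAAAAAAAAAAAAAAAAAAAAAAAAAAAAAAAAAAAAAAAAAAAAAAAAAAAAAAAAADgAAAAAAAAAAAAAADgABAAAAAAAAAAAADgAA8/gAAAAAAAAADgAAf/wAAAAAAAAADgDAf/4AAAAAAAAACAHyf/8AACAAAAAACAP//+wAADAAAAAACAf//+4AAHgAAAAACAf///YAADwAAAAADA////MAAAAAAAAADB////2AAAAAAAAADHP///7AAAAAAAAADmH////wAAAAAAAADuH////4AAAAAAAADuP////4AAAAAAAAD+P///8AAAAAAAAAA+////8AAAAAAAAAAM////8AAAAAAAAAAA////8AAAAAAAAAAAf////AAAAAAAAAAA/////gAAAAAAAAAD/////gAAAAAAAAAD///f+AAAAAAAAAAD////+AAAAAAAAAAP////+AAAAAAAAAAP/////gAAAAAAAABP////+wwAAAAAAACv////+w4AAAAAAAC///7f0x4AAAAAAAD///4B8f4AAAAAAAD///8A8H4AAAAAAAD8fP8AOD8AAAAAAAD8PHgAHB8AAAAAAAD4P/gAAB8AAAAAAAD4P/gAAA8AAAAAAAD4P/AAAB7AAAAAAAD4D/AAAA6AAAAAAAD8B/AAAAPAAAAAAAD8A/AAAAHgAAAAAAB8AfAAAABgAAAAAAB8A/gAAAAgAAAAAAD4A/gAAAAAAAAAAAB4AcAAAAAAAAYAAAE4AAAAAAAAAAcABh94AAAAAAAAAAcAH/sQAAAAAAAAAAPD/98AAAAAAAAAAAHH/+cAAAAAAAAAAADh/ecAAAAAAAAAAADA+D8AAAAAAAAAAACASD8AAAAAAAAAAAAACD4AAAAAAAAAAAAMCf8AAAAAAAAAAAAEB/8AAAAAAAAAAAAAAf8AAAAAAAAAAAAAAfgAAAAAAAAAAAAAAMwAAAAAAAAAAAAAAAwAAAAAAAAAAAAAAAgAAAAAAAAAAAAAAAAAAAAAAAAAAAAAAAAAAAAAAAAAAAAAAAAAAAAAAAAAAAAAAAAAAAAAAAAAAAAAAAAAAAAAAAAAAAAAAAAAAAAAAAAAAAAAAAAAAAAAAAAAAAAAAAAAAAAAAAAAAAAAAAAAAAAAAAAAAAAAAAAAAAAAAAAAAAAAAAAAAAAAAAAAAAAAAAAAAAAAAAAAAAAAAAAAAAAAAAAAAAAAAAAAAAAAAAAAAAAAAAAAAAAAAAAAAAAAAAAAAAAAAAAAAAAAAAAAAAAAAAAAAAAAAAAAAAAAAAAAAAAAAAAAAAAAAAAAAAAAAAAAAAAAAAAAAAAAAAAAAAAAAAAAAAAAAAAAAAAAAAAAAAAAAAAAAAAAAAAAAAAAAAA="/>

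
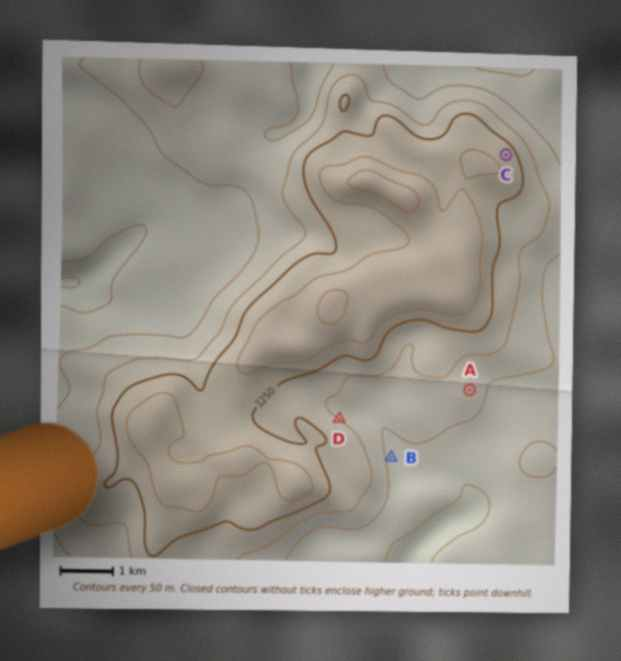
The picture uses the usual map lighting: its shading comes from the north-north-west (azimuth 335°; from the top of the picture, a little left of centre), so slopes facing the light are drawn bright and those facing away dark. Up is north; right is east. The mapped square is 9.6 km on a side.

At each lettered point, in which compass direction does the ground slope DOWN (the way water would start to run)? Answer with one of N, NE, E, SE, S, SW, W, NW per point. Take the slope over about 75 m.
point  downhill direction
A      E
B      E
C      NE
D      NE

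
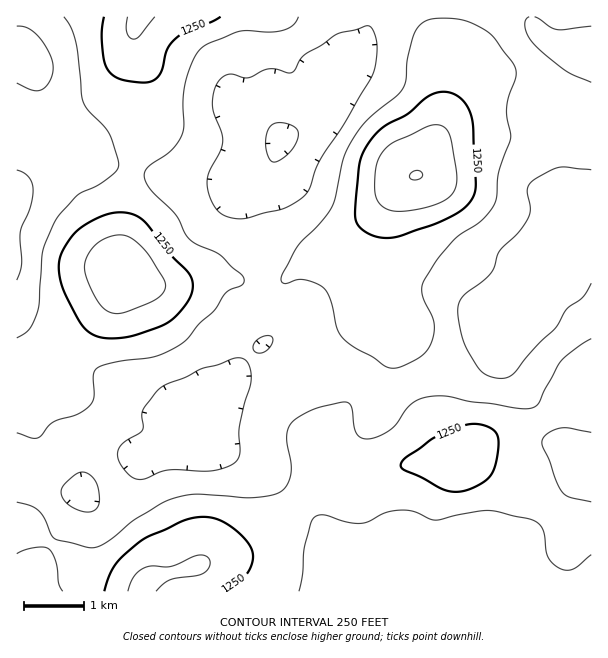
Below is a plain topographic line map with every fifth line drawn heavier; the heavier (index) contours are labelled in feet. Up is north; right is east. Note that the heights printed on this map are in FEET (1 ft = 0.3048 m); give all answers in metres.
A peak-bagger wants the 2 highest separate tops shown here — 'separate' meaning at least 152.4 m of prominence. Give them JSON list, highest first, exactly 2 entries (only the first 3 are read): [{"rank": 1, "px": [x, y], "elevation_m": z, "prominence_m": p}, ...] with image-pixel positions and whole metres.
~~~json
[{"rank": 1, "px": [416, 176], "elevation_m": 535, "prominence_m": 394}, {"rank": 2, "px": [125, 269], "elevation_m": 529, "prominence_m": 234}]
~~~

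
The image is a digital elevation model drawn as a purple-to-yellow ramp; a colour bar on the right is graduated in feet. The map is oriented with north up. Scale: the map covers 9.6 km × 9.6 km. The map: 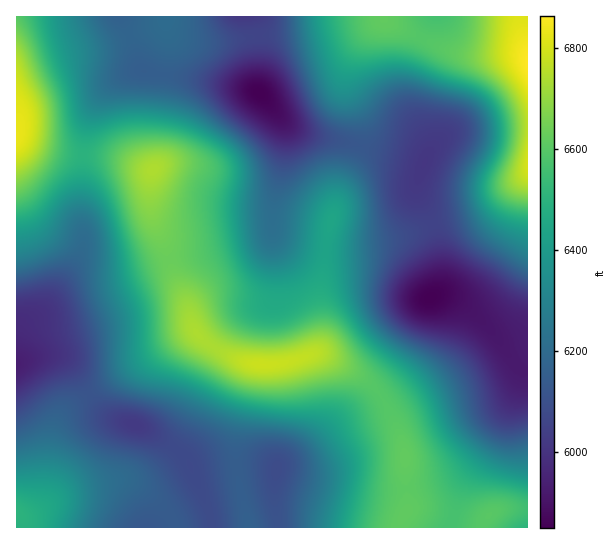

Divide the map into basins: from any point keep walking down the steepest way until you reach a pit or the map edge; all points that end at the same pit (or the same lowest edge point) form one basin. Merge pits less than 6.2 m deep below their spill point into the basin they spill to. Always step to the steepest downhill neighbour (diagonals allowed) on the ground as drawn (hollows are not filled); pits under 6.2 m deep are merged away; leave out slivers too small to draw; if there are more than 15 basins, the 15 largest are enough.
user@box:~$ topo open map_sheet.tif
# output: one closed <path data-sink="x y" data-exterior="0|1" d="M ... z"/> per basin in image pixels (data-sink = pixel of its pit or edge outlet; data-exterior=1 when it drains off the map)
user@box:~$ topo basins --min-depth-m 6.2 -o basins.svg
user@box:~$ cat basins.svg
<path data-sink="259 93" data-exterior="0" d="M166 16l-149 0-1 119 13 8 28 9 57 5 32 12 7 0-2 6 0 35 2 11 12 25 7 25 16 35 8 27 21 16 29 14 33 1 30-8 10-7 2-8-1-51 9-65 10-32 20-40 4-18-3-17-13-32 0-13 2-11 11-20 23-23-24 1-57 12-48 4-28 5-32 0-20-6-7-9z"/><path data-sink="430 298" data-exterior="0" d="M527 175l-50 37-43 12-28 11-19 4-29 1-23-4-7-5-8 59 1 51-2 8-4 4 8 2 36 20 20 18 6 10 12 24 7 22 5 62 13-2 48 14 11 0 10-10 10-4 27-2z"/><path data-sink="17 365" data-exterior="1" d="M17 136l-1 391 158 1-3-11-14-17-20-15-16-5-50 11-12 5-25 17-8 3-7-1 11-2 14-14 4-17 4-44 9-23 14-12 52-34 47-28 22-10-11-32-13-28-7-25-12-25-2-11 0-35 2-5-7-1-32-12-57-5-28-9z"/><path data-sink="425 162" data-exterior="0" d="M385 19l-8 5-17 18-11 20-2 11 0 13 13 32 3 17-4 18-20 40-10 32 0 6 6 5 12 3 28 1 20-3 39-13 36-9 20-11 38-30 0-116-13-5-45 2-15-3-25-9z"/><path data-sink="134 425" data-exterior="0" d="M195 332l-21 9-47 28-52 34-14 12-9 23-5 53-4 11-12 11 40-22 50-11 16 5 20 15 14 17 4 11 73-1-12-58 0-28 19-76-29-10-21-14z"/><path data-sink="277 469" data-exterior="0" d="M319 353l-32 10-32 1-2 2-17 75 0 28 12 58 150 1 10-18 0-13-3-11 0-31-8-28-18-34-14-14-26-16z"/><path data-sink="437 17" data-exterior="1" d="M519 16l-134 0-1 2 46 25 25 9 15 3 45-2 12 4 1-14-7-16z"/><path data-sink="242 17" data-exterior="1" d="M383 16l-216 0 0 10 7 9 9 4 11 2 32 0 28-5 48-4 48-11 32-2z"/><path data-sink="527 527" data-exterior="1" d="M527 508l-18 0-12 3-13 10-1 6 44 1z"/>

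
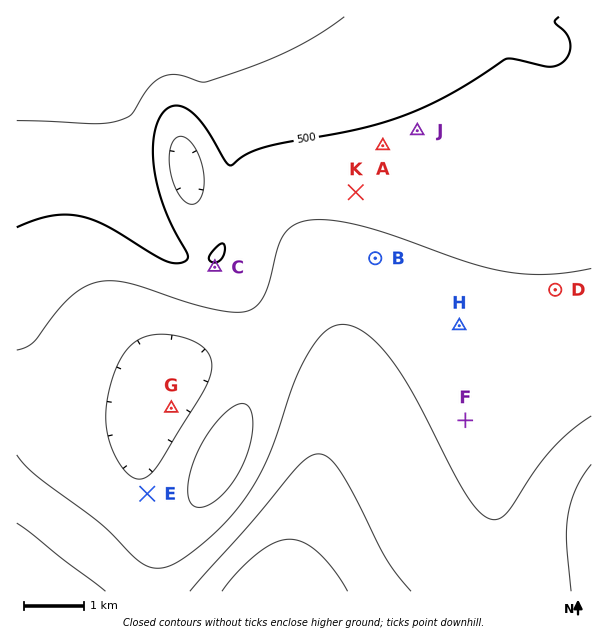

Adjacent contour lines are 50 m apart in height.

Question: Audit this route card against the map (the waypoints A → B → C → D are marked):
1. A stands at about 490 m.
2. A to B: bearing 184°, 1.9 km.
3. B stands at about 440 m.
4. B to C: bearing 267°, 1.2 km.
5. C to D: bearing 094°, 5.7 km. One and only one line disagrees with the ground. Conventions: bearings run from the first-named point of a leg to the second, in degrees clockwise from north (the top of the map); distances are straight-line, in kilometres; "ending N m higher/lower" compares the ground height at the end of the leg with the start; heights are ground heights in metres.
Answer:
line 4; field distance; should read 2.7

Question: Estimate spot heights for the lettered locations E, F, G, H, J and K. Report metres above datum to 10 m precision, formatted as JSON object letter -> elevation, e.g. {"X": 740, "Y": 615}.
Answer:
{"E": 410, "F": 410, "G": 380, "H": 430, "J": 490, "K": 470}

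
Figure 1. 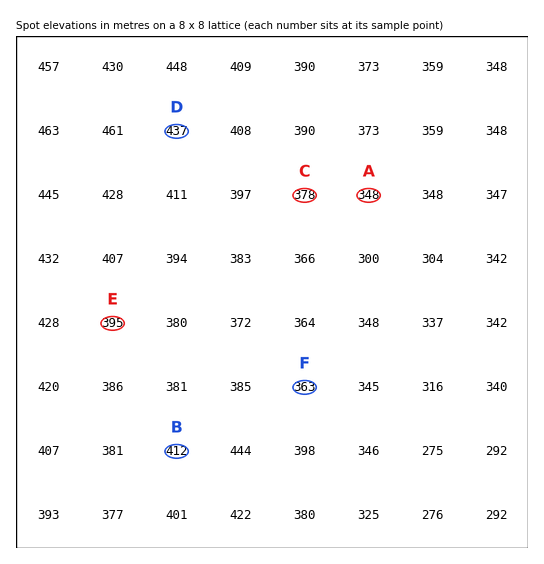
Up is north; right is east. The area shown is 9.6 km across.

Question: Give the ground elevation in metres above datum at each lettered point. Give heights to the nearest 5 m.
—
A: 350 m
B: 410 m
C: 380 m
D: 435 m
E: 395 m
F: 365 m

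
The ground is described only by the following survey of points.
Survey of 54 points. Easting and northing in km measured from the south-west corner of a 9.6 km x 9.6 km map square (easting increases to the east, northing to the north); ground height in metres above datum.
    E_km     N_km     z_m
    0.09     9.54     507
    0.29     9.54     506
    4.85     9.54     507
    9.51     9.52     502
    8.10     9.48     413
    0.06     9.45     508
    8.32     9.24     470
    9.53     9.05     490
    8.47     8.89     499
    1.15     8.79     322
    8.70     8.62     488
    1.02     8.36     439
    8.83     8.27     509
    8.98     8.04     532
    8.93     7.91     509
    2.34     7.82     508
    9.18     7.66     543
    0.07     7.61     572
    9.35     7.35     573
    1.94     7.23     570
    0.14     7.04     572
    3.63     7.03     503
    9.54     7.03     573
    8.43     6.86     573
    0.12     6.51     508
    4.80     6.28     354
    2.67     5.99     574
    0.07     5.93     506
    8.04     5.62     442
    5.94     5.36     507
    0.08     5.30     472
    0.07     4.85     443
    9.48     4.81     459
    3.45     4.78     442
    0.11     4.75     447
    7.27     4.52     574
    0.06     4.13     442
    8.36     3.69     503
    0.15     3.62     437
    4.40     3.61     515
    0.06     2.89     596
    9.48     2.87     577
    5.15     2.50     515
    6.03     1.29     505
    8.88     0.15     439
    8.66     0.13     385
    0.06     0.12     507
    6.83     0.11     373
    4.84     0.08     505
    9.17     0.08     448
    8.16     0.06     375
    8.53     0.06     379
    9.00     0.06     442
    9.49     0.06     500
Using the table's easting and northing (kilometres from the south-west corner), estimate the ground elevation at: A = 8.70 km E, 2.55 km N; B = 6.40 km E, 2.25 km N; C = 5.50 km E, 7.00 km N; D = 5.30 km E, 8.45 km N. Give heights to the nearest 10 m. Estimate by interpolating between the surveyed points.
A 510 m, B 440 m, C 440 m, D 510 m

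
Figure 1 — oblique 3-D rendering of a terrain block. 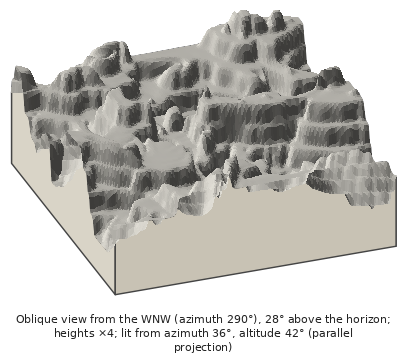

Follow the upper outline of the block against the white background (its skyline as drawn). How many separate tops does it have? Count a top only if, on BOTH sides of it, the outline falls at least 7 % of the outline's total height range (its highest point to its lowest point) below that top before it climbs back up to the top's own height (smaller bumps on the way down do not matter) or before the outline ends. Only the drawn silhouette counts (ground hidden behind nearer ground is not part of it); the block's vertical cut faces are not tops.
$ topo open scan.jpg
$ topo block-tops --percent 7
3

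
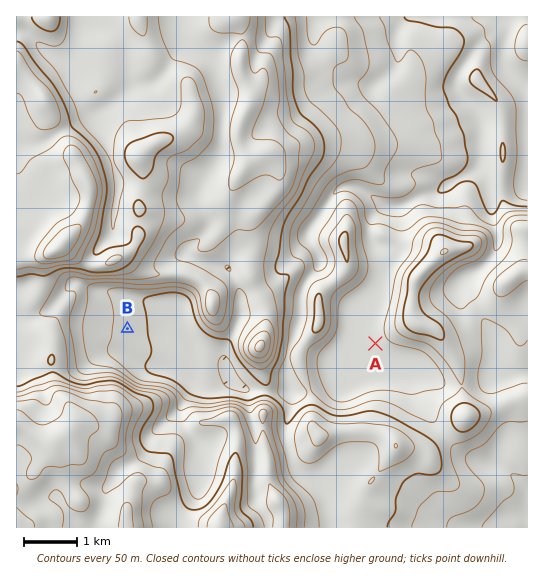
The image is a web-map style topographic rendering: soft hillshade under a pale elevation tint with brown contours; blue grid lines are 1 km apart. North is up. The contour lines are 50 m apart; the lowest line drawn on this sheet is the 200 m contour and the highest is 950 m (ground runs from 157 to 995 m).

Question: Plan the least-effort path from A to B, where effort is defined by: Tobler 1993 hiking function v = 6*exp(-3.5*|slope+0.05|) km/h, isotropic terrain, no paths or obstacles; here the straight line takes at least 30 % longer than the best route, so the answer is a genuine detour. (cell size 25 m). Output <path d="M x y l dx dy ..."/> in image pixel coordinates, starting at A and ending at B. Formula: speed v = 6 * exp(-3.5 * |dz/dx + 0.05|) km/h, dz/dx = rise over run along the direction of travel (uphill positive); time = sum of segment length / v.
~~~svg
<path d="M375 343l-49 0-5 3-20 0-6 3-5 5-5 3-15 14-5 3-4 0-11-5-12-12-7-14-4-2-16 0-21-11-53 0-3-1-7 0"/>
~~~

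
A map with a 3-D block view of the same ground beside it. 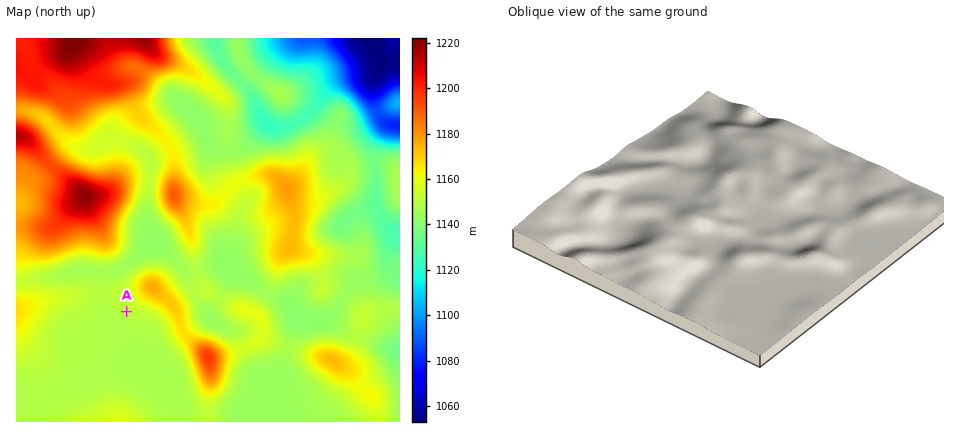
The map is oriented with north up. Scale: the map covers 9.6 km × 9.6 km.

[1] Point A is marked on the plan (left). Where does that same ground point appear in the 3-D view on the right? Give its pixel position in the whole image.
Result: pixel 745 276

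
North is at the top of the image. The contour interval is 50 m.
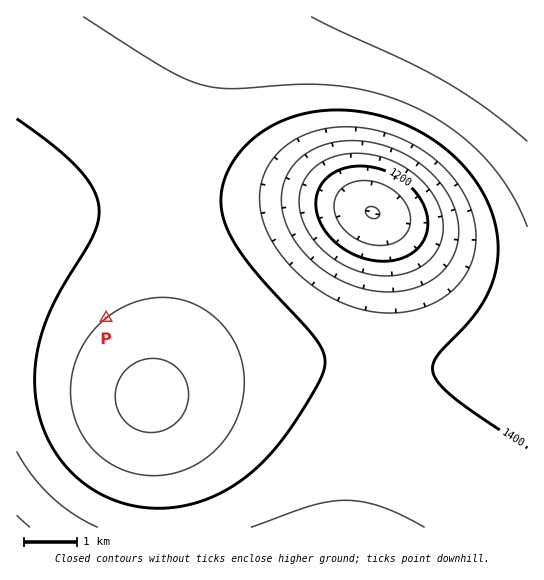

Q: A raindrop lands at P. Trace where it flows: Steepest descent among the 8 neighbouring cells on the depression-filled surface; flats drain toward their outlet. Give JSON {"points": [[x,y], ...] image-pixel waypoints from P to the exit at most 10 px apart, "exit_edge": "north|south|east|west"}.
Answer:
{"points": [[106, 318], [95, 307], [85, 297], [74, 286], [63, 275], [53, 269], [42, 269], [31, 269], [21, 269], [17, 269]], "exit_edge": "west"}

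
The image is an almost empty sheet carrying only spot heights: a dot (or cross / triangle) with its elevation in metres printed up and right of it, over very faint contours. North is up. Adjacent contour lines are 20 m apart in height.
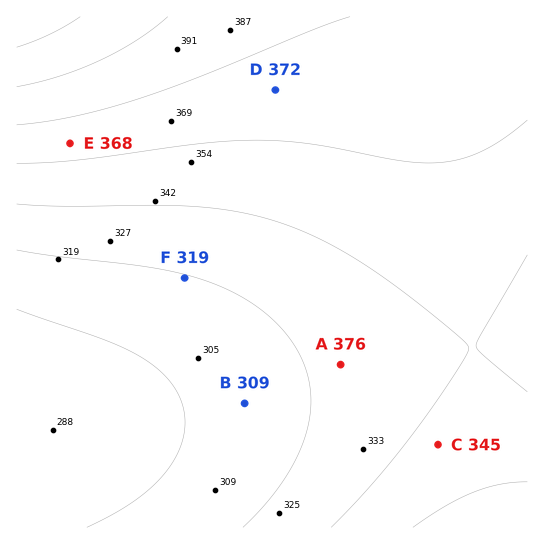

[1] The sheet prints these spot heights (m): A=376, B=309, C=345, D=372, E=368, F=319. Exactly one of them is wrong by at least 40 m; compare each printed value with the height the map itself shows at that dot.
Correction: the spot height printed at A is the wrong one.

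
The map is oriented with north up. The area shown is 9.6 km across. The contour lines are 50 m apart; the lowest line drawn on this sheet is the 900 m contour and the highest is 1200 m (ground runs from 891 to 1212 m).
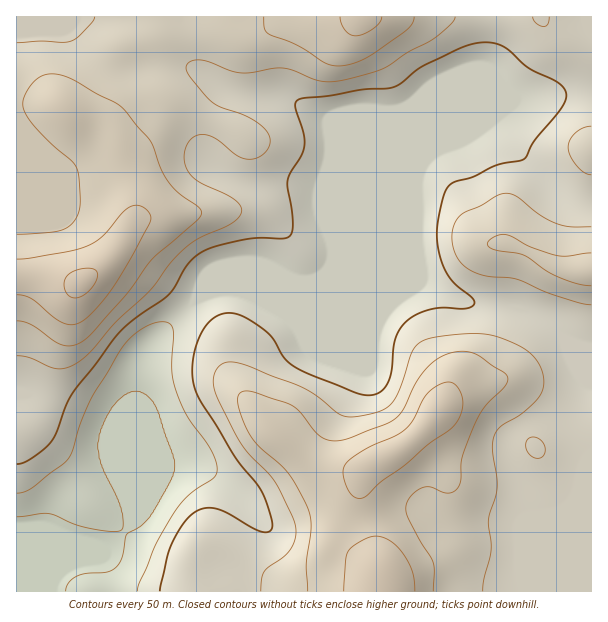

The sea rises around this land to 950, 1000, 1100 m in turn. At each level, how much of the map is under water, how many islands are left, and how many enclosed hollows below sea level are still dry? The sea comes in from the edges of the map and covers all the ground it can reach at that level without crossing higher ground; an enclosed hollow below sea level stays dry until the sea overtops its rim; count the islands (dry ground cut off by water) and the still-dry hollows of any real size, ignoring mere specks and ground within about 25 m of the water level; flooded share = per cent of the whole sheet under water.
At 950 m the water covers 9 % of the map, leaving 0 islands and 0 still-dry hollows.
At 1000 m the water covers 32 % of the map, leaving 0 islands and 0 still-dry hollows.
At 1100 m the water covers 80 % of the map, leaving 0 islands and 0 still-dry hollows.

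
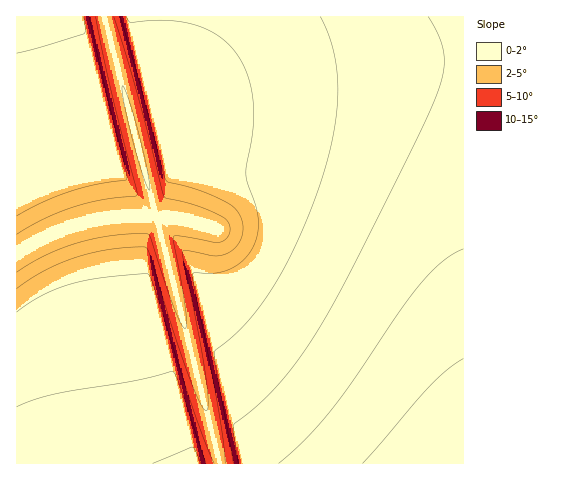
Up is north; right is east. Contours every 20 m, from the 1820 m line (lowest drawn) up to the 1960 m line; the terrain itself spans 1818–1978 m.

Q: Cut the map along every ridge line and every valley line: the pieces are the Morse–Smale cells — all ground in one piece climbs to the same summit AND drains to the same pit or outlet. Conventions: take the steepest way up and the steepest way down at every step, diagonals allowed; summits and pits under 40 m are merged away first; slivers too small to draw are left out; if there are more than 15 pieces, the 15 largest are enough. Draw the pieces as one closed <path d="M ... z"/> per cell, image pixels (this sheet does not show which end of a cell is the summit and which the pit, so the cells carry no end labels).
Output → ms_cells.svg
<path d="M463 16l-358 1 116 447 243-1z"/><path d="M155 213l-7 3-36 1-32 7-32 11-32 18 1 211 203-1z"/><path d="M104 16l-88 1 1 236 31-18 32-11 32-7 36-1 7-3z"/>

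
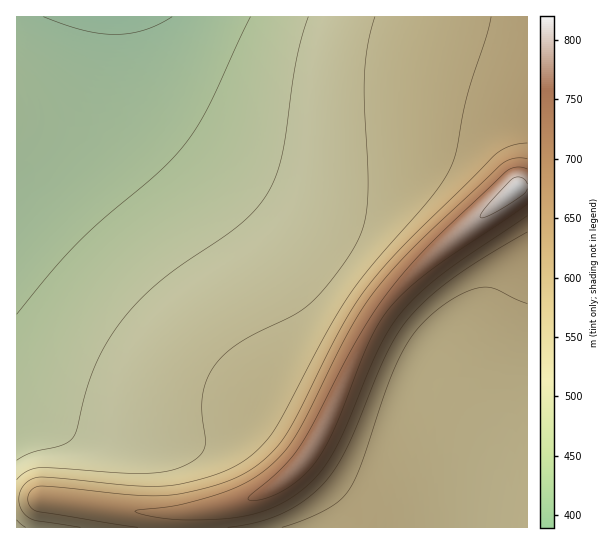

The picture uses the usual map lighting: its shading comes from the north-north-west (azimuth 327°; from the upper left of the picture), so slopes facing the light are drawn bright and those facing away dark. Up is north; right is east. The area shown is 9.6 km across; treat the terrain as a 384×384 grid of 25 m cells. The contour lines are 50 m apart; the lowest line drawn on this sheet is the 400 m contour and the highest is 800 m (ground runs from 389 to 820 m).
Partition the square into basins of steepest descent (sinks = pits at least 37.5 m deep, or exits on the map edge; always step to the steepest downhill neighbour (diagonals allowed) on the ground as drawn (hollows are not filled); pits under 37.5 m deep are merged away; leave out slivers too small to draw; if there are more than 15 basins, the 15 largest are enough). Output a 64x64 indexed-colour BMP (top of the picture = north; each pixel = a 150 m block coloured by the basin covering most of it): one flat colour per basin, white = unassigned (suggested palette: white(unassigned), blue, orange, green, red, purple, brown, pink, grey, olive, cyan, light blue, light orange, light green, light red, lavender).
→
<image width="64" height="64" href="data:image/bmp;base64,Qk12CAAAAAAAAHYAAAAoAAAAQAAAAEAAAAABAAQAAAAAAAAIAAATCwAAEwsAABAAAAAAAAAA////ALR3HwAOf/8ALKAsACgn1gC9Z5QAS1aMAMJ34wB/f38AIr28AM++FwDox64AeLv/AIrfmACWmP8A1bDFADMzMzMzMzMzMzMiIiIiIiIiIiIiIiIiIiIiIiIiIiIiMzMzMzMzMzMzMzIiIiIiIiIiIiIiIiIiIiIiIiIiIiIzMzMzMzERERERERESIiIiIiIiIiIiIiIiIiIiIiIiIjMzEREREREREREREREREiIiIiIiIiIiIiIiIiIiIiIiEREREREREREREREREREREiIiIiIiIiIiIiIiIiIiIiIREREREREREREREREREREREiIiIiIiIiIiIiIiIiIiIhERERERERERERERERERERERIiIiIiIiIiIiIiIiIiIiERERERERERERERERERERERESIiIiIiIiIiIiIiIiIiIREREREREREREREREREREREREiIiIiIiIiIiIiIiIiIhERERERERERERERERERERERERIiIiIiIiIiIiIiIiIiEREREREREREREREREREREREREiIiIiIiIiIiIiIiIiIRERERERERERERERERERERERERIiIiIiIiIiIiIiIiIhEREREREREREREREREREREREREiIiIiIiIiIiIiIiIiERERERERERERERERERERERERERIiIiIiIiIiIiIiIiIREREREREREREREREREREREREREiIiIiIiIiIiIiIiIhERERERERERERERERERERERERERIiIiIiIiIiIiIiIiEREREREREREREREREREREREREREiIiIiIiIiIiIiIiIRERERERERERERERERERERERERERIiIiIiIiIiIiIiIhEREREREREREREREREREREREREREiIiIiIiIiIiIiIiERERERERERERERERERERERERERERIiIiIiIiIiIiIiIREREREREREREREREREREREREREREiIiIiIiIiIiIiIhERERERERERERERERERERERERERESIiIiIiIiIiIiIiEREREREREREREREREREREREREREREiIiIiIiIiIiIiIRERERERERERERERERERERERERERESIiIiIiIiIiIiIhEREREREREREREREREREREREREREREiIiIiIiIiIiIiERERERERERERERERERERERERERERERIiIiIiIiIiIiIREREREREREREREREREREREREREREREiIiIiIiIiIiIhERERERERERERERERERERERERERERERIiIiIiIiIiIiERERERERERERERERERERERERERERERESIiIiIiIiIiIRERERERERERERERERERERERERERERERIiIiIiIiIiIhERERERERERERERERERERERERERERERESIiIiIiIiIiEREREREREREREREREREREREREREREREREiIiIiIiIiIRERERERERERERERERERERERERERERERERIiIiIiIiIhERERERERERERERERERERERERERERERERERIiIiIiIiERERERERERERERERERERERERERERERERERESIiIiIiIREREREREREREREREREREREREREREREREREREiIiIiIhERERERERERERERERERERERERERERERERERERIiIiIiERERERERERERERERERERERERERERERERERERESIiIiIRERERERERERERERERERERERERERERERERERERESIiIhEREREREREREREREREREREREREREREREREREREREiIiERERERERERERERERERERERERERERERERERERERERIiIRERERERERERERERERERERERERERERERERERERERESIhERERERERERERERERERERERERERERERERERERERERESERERERERERERERERERERERERERERERERERERERERERERERERERERERERERERERERERERERERERERERERERERERERERERERERERERERERERERERERERERERERERERERERERERERERERERERERERERERERERERERERERERERERERERERERERERERERERERERERERERERERERERERERERERERERERERERERERERERERERERERERERERERERERERERERERERERERERERERERERERERERERERERERERERERERERERERERERERERERERERERERERERERERERERERERERERERERERERERERERERERERERERERERERERERERERERERERERERERERERERERERERERERERERERERERERERERERERERERERERERERERERERERERERERERERERERERERERERERERERERERERERERERERERERERERERERERERERERERERERERERERERERERERERERERERERERERERERERERERERERERERERERERERERERERERERERERERERERERERERERERERERERERERERERERERERERERERERERERERERERERERERERERERERERERERERERERERERERERERERERERERERERERERERERERERERERERERERERERERERERERERERERERERERERERERERERERERERERERERERERERERERERERERERERERERERERERERERERERERERERERERERERERERERERERERERERERERERERERERERERERERERERERERERERERERERERERERERERERERERERERERERERERERERERERER"/>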